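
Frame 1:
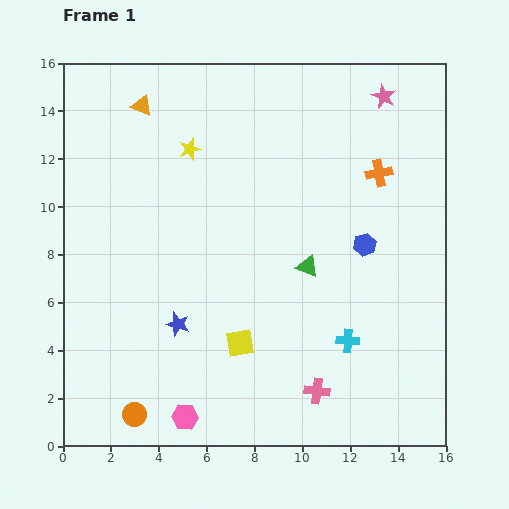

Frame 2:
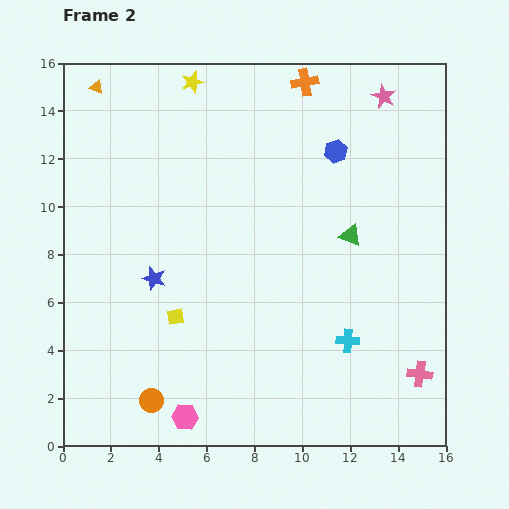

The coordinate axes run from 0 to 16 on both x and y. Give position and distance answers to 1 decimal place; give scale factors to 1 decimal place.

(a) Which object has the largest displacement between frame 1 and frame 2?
the orange cross

(moved 4.9; next 4.4)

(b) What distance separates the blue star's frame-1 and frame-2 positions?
2.1

The blue star moved from (4.8, 5.1) to (3.8, 7.0), a distance of √(1.0² + 1.9²) ≈ 2.1.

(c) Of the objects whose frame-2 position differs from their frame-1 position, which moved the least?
the orange circle

(moved 0.9)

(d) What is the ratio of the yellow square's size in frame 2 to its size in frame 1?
0.6×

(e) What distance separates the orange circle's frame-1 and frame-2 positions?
0.9

The orange circle moved from (3.0, 1.3) to (3.7, 1.9), a distance of √(0.7² + 0.6²) ≈ 0.9.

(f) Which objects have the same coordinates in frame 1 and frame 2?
the cyan cross, the pink star, the pink hexagon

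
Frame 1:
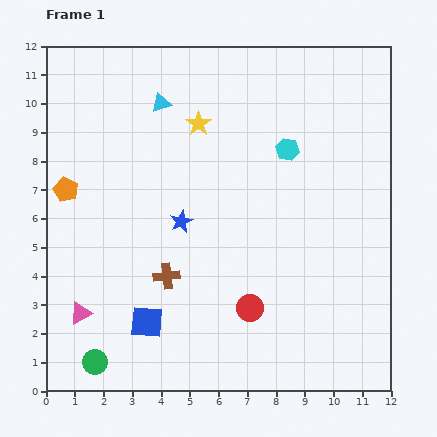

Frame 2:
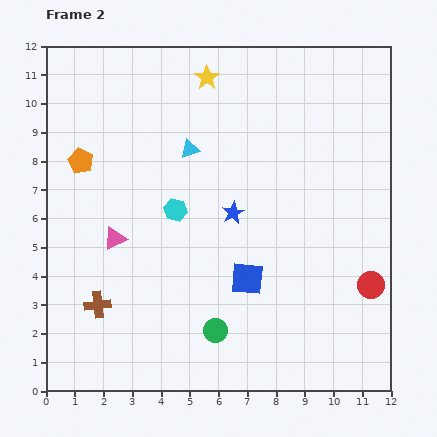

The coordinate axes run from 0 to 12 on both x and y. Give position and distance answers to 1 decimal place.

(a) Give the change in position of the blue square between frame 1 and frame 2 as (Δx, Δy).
(3.5, 1.5)

The blue square was at (3.5, 2.4) in frame 1 and (7.0, 3.9) in frame 2.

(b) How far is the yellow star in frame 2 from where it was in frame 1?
1.6

The yellow star moved from (5.3, 9.3) to (5.6, 10.9), a distance of √(0.3² + 1.6²) ≈ 1.6.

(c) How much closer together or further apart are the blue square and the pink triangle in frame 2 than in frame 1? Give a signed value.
+2.5

Distance in frame 1: 2.3. Distance in frame 2: 4.8.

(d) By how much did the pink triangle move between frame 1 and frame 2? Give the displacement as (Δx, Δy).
(1.2, 2.6)

The pink triangle was at (1.2, 2.7) in frame 1 and (2.4, 5.3) in frame 2.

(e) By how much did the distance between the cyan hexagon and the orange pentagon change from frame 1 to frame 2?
-4.1

Distance in frame 1: 7.8. Distance in frame 2: 3.7.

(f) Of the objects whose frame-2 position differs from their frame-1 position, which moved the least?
the orange pentagon

(moved 1.1)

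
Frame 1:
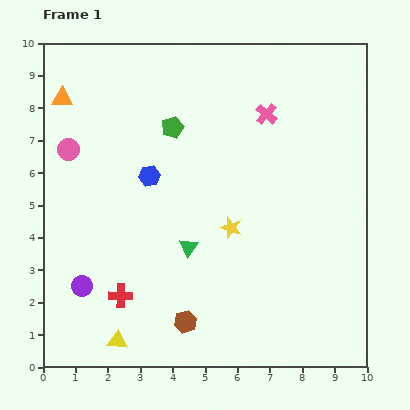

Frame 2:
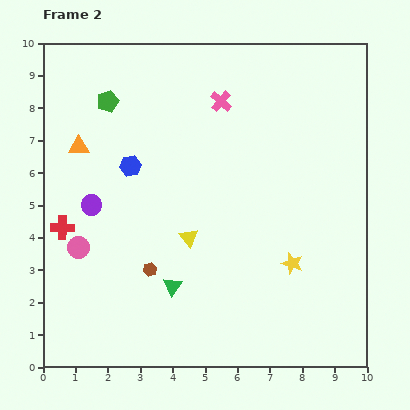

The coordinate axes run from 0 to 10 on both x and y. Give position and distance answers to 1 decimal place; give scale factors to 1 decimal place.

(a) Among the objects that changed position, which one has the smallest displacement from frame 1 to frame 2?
the blue hexagon

(moved 0.7)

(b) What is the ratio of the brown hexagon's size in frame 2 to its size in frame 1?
0.6×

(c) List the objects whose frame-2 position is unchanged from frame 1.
none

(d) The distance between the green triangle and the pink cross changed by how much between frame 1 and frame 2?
+1.1

Distance in frame 1: 4.8. Distance in frame 2: 5.9.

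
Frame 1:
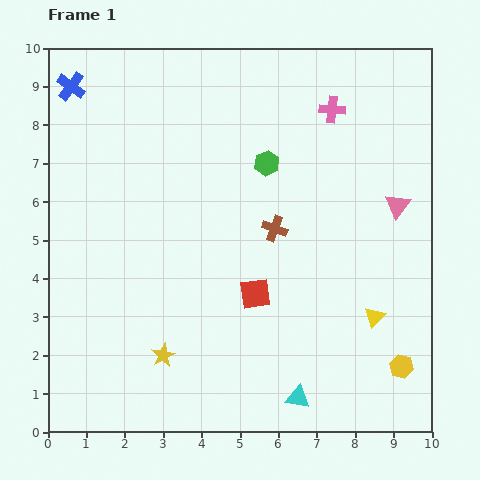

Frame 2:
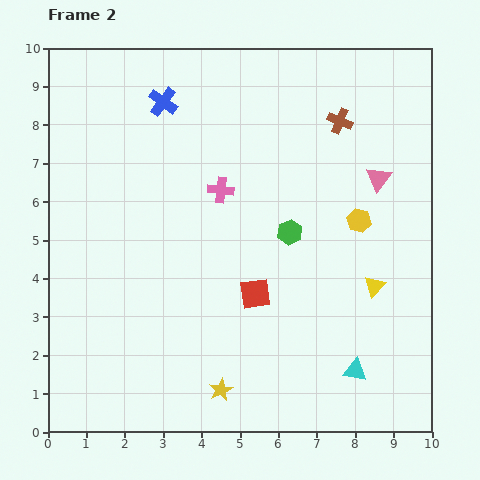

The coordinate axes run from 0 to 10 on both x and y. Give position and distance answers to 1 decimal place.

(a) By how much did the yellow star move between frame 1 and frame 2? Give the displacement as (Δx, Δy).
(1.5, -0.9)

The yellow star was at (3.0, 2.0) in frame 1 and (4.5, 1.1) in frame 2.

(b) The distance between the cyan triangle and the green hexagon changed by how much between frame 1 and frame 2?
-2.2

Distance in frame 1: 6.2. Distance in frame 2: 4.0.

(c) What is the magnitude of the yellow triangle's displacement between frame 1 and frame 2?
0.8

The yellow triangle moved from (8.5, 3.0) to (8.5, 3.8), a distance of √(0.0² + 0.8²) ≈ 0.8.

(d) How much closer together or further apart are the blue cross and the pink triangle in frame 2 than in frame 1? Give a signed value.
-3.1

Distance in frame 1: 9.0. Distance in frame 2: 5.9.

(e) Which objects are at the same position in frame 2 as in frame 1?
the red square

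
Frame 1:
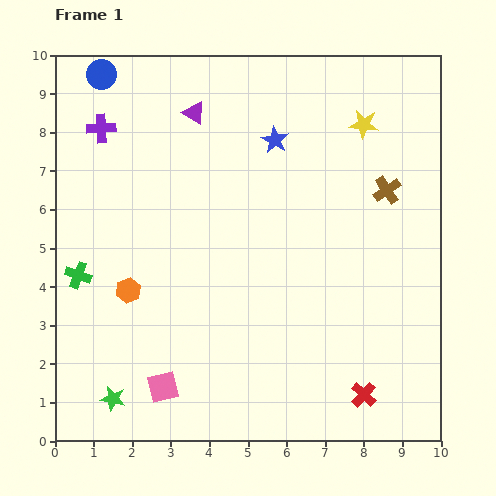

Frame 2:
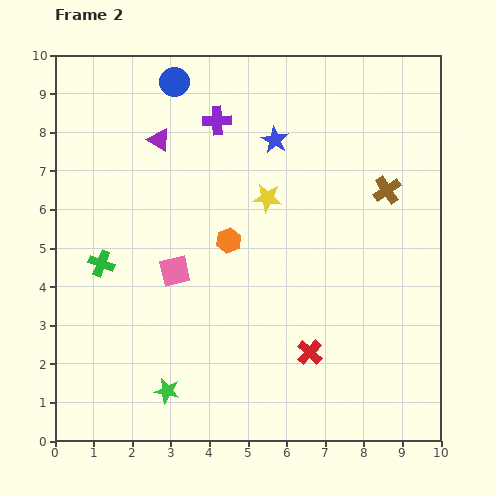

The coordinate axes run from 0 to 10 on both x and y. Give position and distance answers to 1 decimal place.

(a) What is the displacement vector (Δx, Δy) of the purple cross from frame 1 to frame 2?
(3.0, 0.2)

The purple cross was at (1.2, 8.1) in frame 1 and (4.2, 8.3) in frame 2.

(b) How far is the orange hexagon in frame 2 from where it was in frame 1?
2.9

The orange hexagon moved from (1.9, 3.9) to (4.5, 5.2), a distance of √(2.6² + 1.3²) ≈ 2.9.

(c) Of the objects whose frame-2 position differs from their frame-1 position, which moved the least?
the green cross

(moved 0.7)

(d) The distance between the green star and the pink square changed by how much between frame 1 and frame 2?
+1.8

Distance in frame 1: 1.3. Distance in frame 2: 3.1.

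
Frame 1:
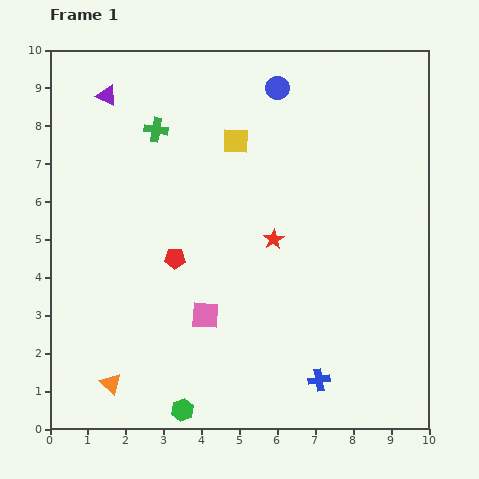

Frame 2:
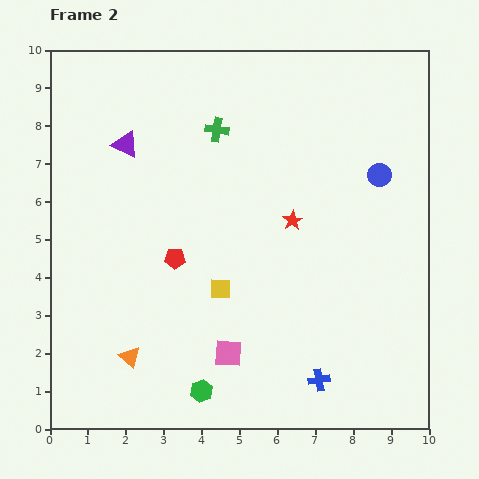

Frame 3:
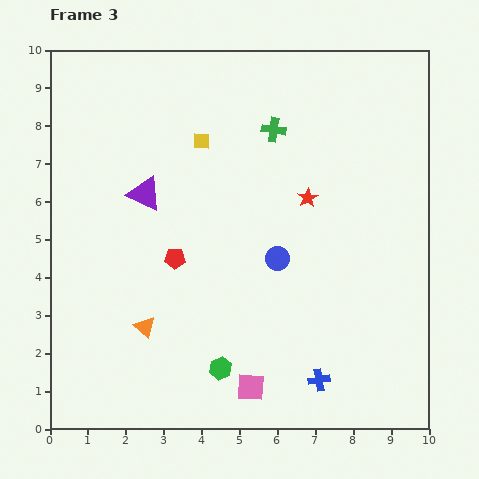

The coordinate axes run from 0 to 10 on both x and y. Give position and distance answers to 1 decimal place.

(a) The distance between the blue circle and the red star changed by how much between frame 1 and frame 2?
-1.4

Distance in frame 1: 4.0. Distance in frame 2: 2.6.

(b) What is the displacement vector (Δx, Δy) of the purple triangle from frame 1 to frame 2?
(0.5, -1.3)

The purple triangle was at (1.5, 8.8) in frame 1 and (2.0, 7.5) in frame 2.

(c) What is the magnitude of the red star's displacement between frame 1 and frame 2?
0.7

The red star moved from (5.9, 5.0) to (6.4, 5.5), a distance of √(0.5² + 0.5²) ≈ 0.7.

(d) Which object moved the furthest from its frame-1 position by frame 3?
the blue circle

(moved 4.5; next 3.1)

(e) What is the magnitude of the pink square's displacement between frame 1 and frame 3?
2.2

The pink square moved from (4.1, 3.0) to (5.3, 1.1), a distance of √(1.2² + 1.9²) ≈ 2.2.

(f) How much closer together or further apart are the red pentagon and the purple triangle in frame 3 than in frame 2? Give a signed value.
-1.4

Distance in frame 2: 3.3. Distance in frame 3: 1.9.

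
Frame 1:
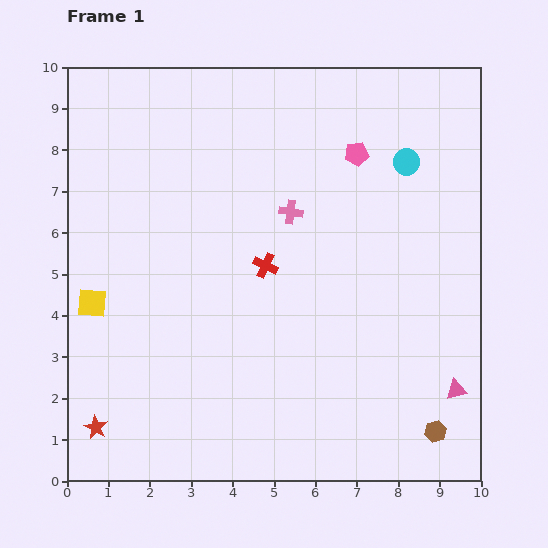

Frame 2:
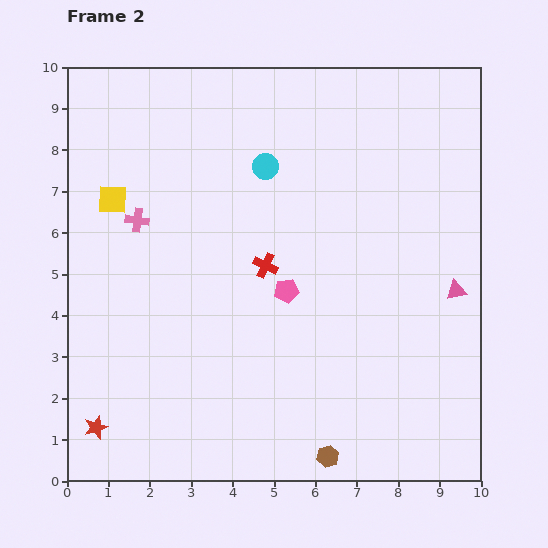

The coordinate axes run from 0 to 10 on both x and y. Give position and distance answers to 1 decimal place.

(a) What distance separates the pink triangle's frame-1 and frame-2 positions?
2.4

The pink triangle moved from (9.4, 2.2) to (9.4, 4.6), a distance of √(0.0² + 2.4²) ≈ 2.4.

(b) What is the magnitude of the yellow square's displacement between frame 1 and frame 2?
2.5

The yellow square moved from (0.6, 4.3) to (1.1, 6.8), a distance of √(0.5² + 2.5²) ≈ 2.5.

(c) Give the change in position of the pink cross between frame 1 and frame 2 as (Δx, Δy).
(-3.7, -0.2)

The pink cross was at (5.4, 6.5) in frame 1 and (1.7, 6.3) in frame 2.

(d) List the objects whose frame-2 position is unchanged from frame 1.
the red cross, the red star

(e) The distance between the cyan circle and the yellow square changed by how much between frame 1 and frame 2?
-4.5

Distance in frame 1: 8.3. Distance in frame 2: 3.8.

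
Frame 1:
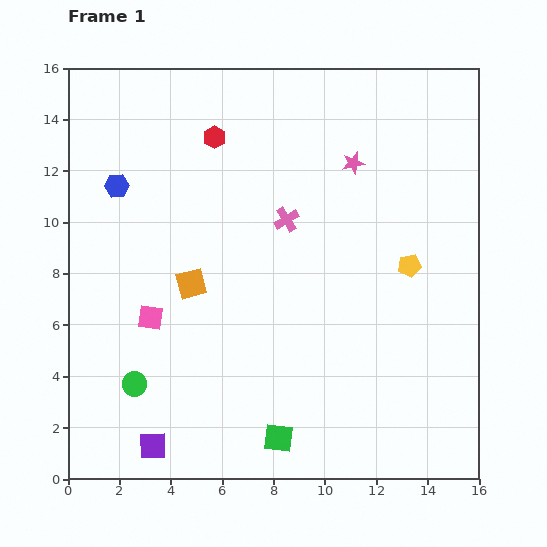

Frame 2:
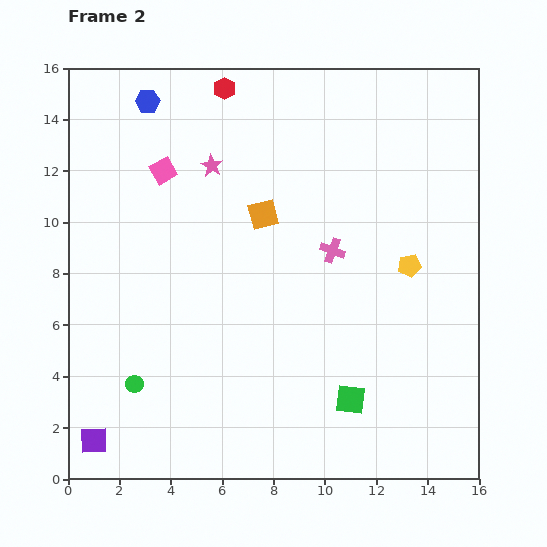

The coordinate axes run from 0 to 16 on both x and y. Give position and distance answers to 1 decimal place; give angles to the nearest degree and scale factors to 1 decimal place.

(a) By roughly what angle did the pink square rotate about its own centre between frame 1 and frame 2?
38° counter-clockwise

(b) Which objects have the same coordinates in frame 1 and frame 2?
the green circle, the yellow pentagon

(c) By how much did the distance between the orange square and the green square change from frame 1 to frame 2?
+1.1

Distance in frame 1: 6.9. Distance in frame 2: 8.0.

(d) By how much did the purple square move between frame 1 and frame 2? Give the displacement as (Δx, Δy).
(-2.3, 0.2)

The purple square was at (3.3, 1.3) in frame 1 and (1.0, 1.5) in frame 2.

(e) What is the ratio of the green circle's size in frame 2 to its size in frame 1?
0.7×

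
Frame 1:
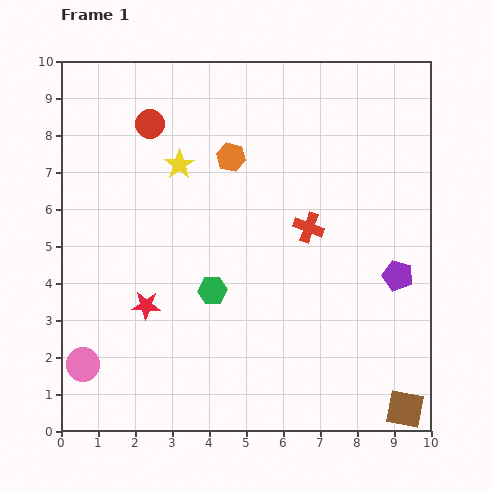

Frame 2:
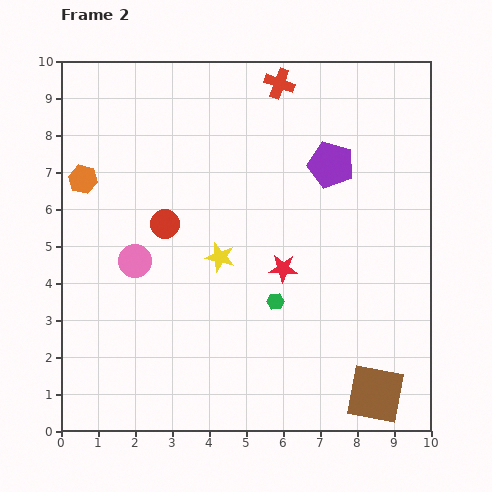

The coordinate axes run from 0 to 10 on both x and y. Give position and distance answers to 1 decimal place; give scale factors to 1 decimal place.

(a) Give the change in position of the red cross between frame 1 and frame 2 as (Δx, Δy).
(-0.8, 3.9)

The red cross was at (6.7, 5.5) in frame 1 and (5.9, 9.4) in frame 2.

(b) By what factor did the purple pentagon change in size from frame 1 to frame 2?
1.5×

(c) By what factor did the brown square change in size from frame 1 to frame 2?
1.5×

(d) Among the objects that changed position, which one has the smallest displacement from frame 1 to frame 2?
the brown square

(moved 0.9)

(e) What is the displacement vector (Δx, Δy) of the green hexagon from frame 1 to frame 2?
(1.7, -0.3)

The green hexagon was at (4.1, 3.8) in frame 1 and (5.8, 3.5) in frame 2.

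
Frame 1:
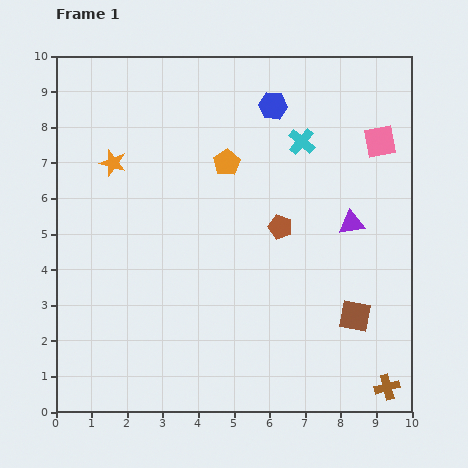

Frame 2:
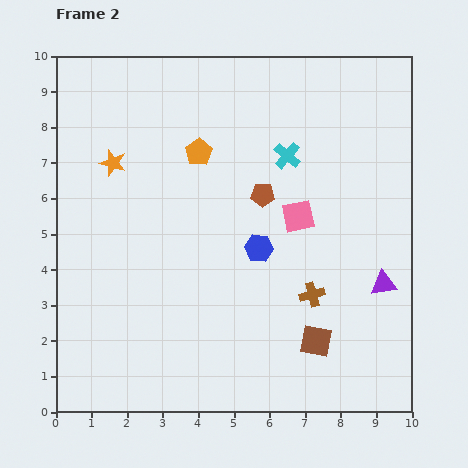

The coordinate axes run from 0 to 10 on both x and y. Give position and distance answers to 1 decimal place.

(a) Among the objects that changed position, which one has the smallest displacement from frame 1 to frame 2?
the cyan cross

(moved 0.6)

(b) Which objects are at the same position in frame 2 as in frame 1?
the orange star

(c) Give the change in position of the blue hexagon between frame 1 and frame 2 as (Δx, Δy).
(-0.4, -4.0)

The blue hexagon was at (6.1, 8.6) in frame 1 and (5.7, 4.6) in frame 2.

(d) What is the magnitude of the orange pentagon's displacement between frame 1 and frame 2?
0.9

The orange pentagon moved from (4.8, 7.0) to (4.0, 7.3), a distance of √(0.8² + 0.3²) ≈ 0.9.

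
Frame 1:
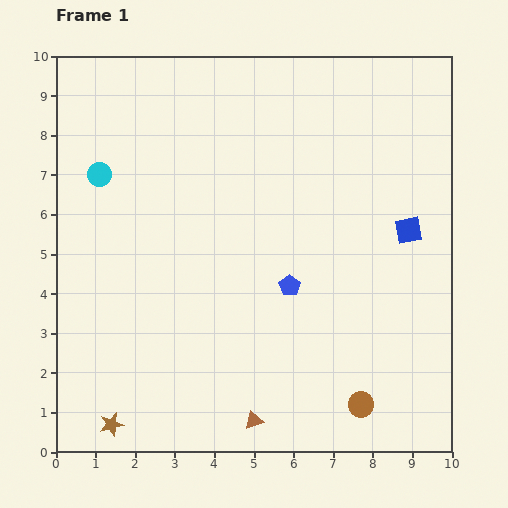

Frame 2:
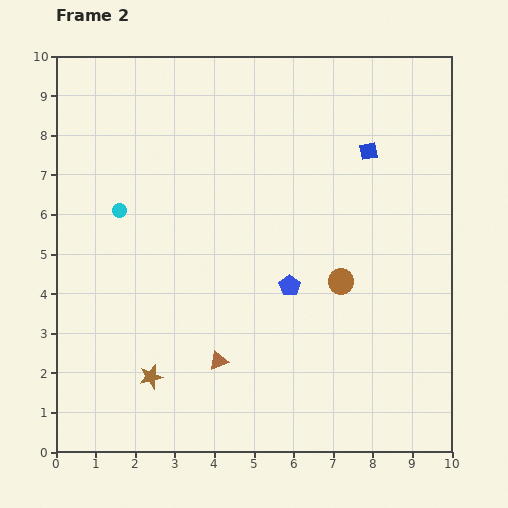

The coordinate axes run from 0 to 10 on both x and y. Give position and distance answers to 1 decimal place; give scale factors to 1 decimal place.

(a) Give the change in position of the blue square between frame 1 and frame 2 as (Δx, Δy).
(-1.0, 2.0)

The blue square was at (8.9, 5.6) in frame 1 and (7.9, 7.6) in frame 2.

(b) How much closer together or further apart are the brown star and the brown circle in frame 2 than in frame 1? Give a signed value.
-0.9

Distance in frame 1: 6.3. Distance in frame 2: 5.4.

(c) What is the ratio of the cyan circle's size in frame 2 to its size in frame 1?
0.6×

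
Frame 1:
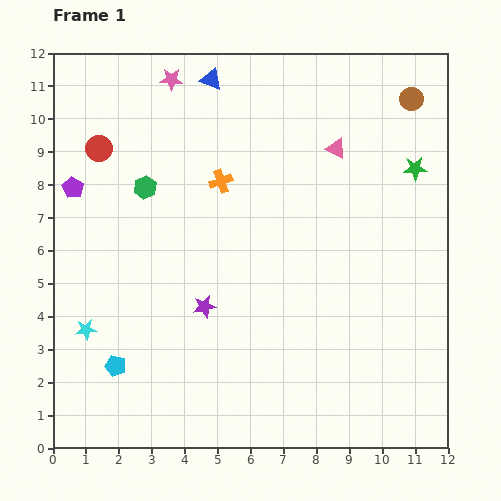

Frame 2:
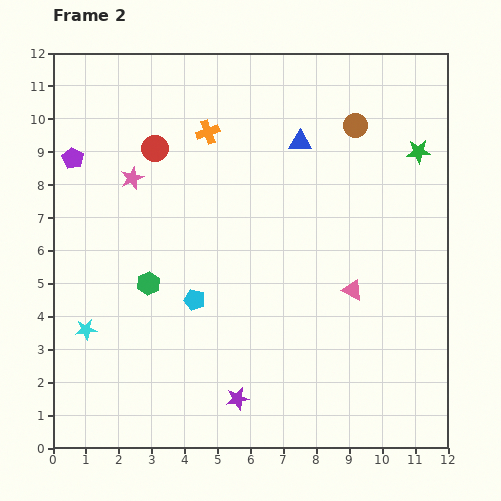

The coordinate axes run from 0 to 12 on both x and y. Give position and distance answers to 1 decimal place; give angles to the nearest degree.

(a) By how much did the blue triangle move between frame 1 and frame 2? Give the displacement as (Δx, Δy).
(2.7, -1.9)

The blue triangle was at (4.8, 11.2) in frame 1 and (7.5, 9.3) in frame 2.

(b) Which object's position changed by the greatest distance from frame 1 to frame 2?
the pink triangle

(moved 4.3; next 3.3)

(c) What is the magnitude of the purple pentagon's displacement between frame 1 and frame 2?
0.9

The purple pentagon moved from (0.6, 7.9) to (0.6, 8.8), a distance of √(0.0² + 0.9²) ≈ 0.9.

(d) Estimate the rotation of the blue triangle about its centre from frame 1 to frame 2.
21° counter-clockwise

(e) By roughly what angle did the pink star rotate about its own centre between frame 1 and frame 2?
25° counter-clockwise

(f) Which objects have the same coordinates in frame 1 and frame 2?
the cyan star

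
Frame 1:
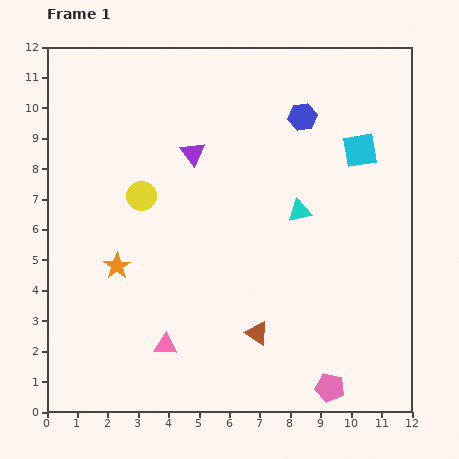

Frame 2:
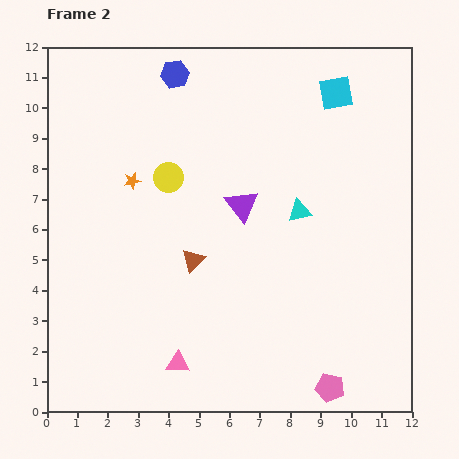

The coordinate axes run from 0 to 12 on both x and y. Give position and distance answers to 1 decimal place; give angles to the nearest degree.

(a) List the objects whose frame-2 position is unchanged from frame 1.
the cyan triangle, the pink pentagon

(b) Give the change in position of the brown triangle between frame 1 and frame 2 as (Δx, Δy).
(-2.1, 2.4)

The brown triangle was at (6.9, 2.6) in frame 1 and (4.8, 5.0) in frame 2.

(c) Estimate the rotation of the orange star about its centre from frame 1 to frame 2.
22° clockwise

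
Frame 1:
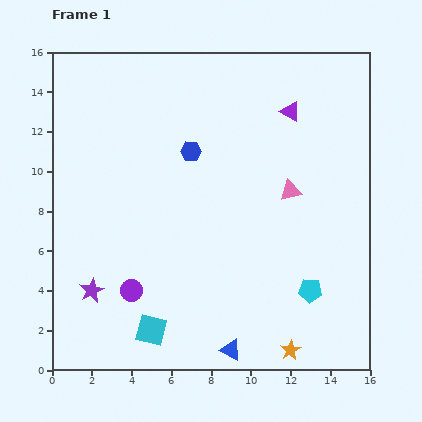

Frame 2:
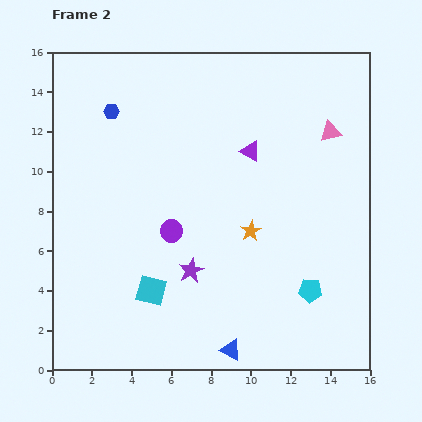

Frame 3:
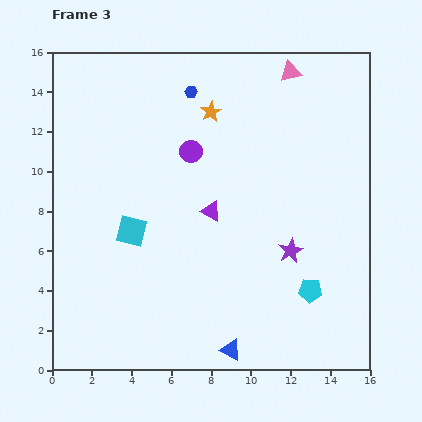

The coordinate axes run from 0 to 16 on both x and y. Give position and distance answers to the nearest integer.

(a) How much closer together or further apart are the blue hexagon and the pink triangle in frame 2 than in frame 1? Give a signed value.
+6

Distance in frame 1: 5. Distance in frame 2: 11.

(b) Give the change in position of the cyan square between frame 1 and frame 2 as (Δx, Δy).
(0, 2)

The cyan square was at (5, 2) in frame 1 and (5, 4) in frame 2.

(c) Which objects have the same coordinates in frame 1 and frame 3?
the blue triangle, the cyan pentagon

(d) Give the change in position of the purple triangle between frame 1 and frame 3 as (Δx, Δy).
(-4, -5)

The purple triangle was at (12, 13) in frame 1 and (8, 8) in frame 3.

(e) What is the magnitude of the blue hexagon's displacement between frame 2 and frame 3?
4

The blue hexagon moved from (3, 13) to (7, 14), a distance of √(4² + 1²) ≈ 4.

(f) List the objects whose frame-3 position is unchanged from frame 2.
the blue triangle, the cyan pentagon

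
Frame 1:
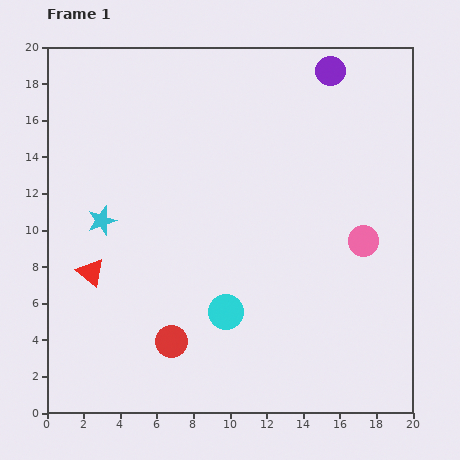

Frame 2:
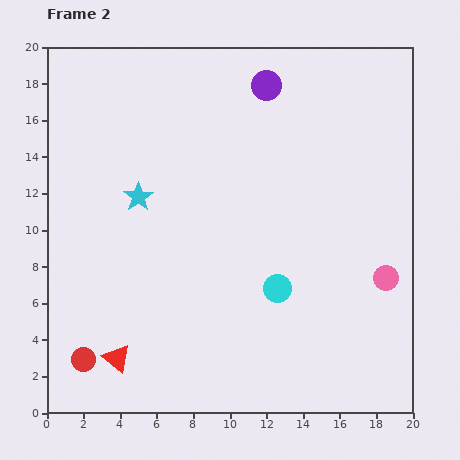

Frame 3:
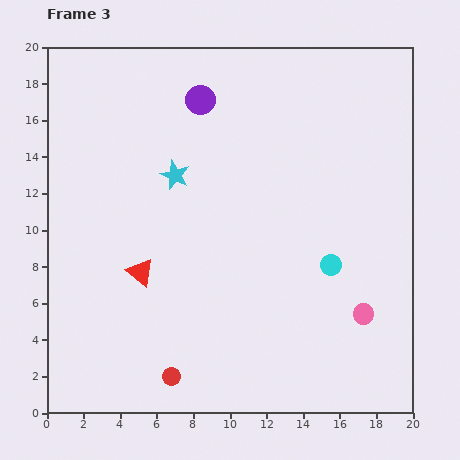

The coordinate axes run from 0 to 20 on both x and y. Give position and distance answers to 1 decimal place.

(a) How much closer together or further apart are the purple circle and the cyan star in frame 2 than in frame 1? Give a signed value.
-5.6

Distance in frame 1: 14.9. Distance in frame 2: 9.3.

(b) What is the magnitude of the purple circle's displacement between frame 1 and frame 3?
7.3

The purple circle moved from (15.5, 18.7) to (8.4, 17.1), a distance of √(7.1² + 1.6²) ≈ 7.3.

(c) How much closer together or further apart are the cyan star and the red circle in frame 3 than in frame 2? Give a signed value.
+1.6

Distance in frame 2: 9.4. Distance in frame 3: 11.0.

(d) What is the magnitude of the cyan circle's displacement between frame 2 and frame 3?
3.2

The cyan circle moved from (12.6, 6.8) to (15.5, 8.1), a distance of √(2.9² + 1.3²) ≈ 3.2.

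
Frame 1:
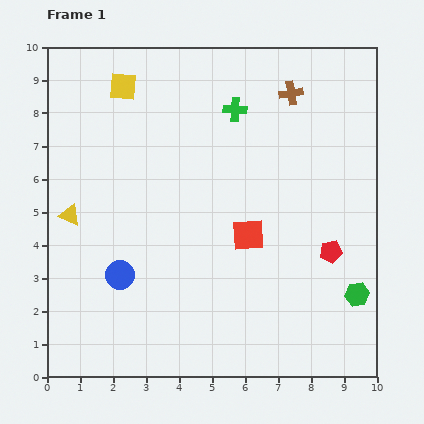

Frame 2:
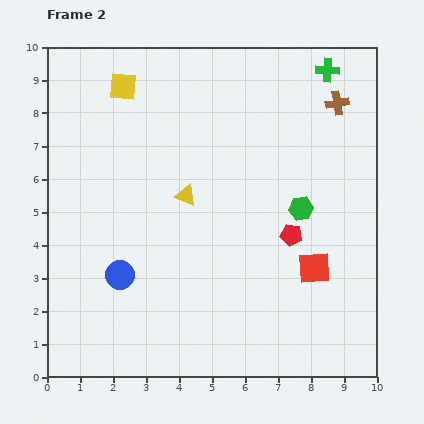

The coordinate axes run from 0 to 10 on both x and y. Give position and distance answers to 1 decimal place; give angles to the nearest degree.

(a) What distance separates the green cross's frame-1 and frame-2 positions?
3.0

The green cross moved from (5.7, 8.1) to (8.5, 9.3), a distance of √(2.8² + 1.2²) ≈ 3.0.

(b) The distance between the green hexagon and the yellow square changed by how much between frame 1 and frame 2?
-3.0

Distance in frame 1: 9.5. Distance in frame 2: 6.5.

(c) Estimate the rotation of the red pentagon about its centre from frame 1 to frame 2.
20° clockwise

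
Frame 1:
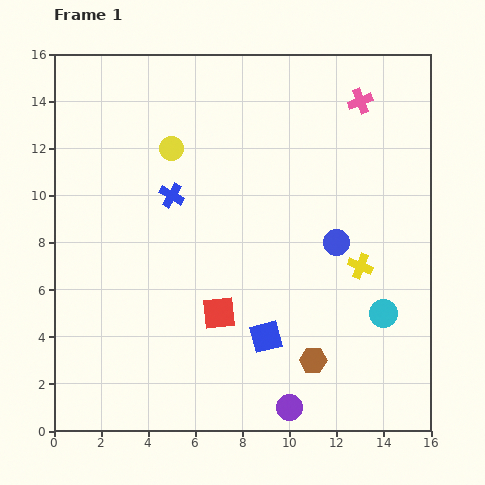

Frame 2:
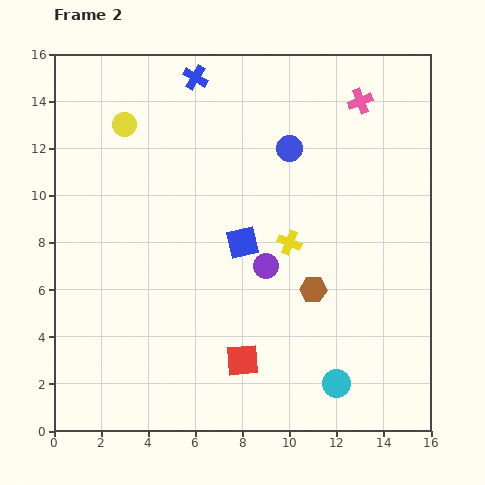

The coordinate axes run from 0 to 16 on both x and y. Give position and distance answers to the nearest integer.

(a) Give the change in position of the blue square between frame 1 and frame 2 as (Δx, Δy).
(-1, 4)

The blue square was at (9, 4) in frame 1 and (8, 8) in frame 2.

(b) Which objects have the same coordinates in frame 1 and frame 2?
the pink cross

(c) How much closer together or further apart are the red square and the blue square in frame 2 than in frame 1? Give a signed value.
+3

Distance in frame 1: 2. Distance in frame 2: 5.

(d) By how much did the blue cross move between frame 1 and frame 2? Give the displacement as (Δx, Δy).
(1, 5)

The blue cross was at (5, 10) in frame 1 and (6, 15) in frame 2.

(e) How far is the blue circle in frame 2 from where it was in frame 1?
4

The blue circle moved from (12, 8) to (10, 12), a distance of √(2² + 4²) ≈ 4.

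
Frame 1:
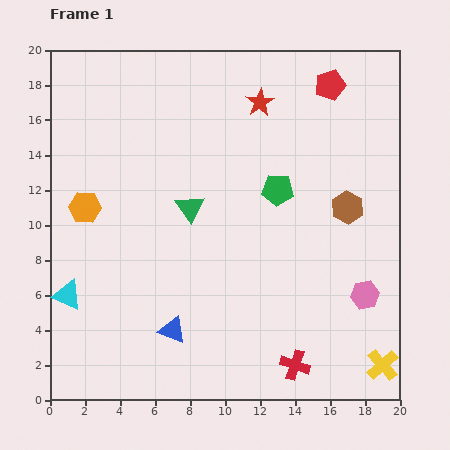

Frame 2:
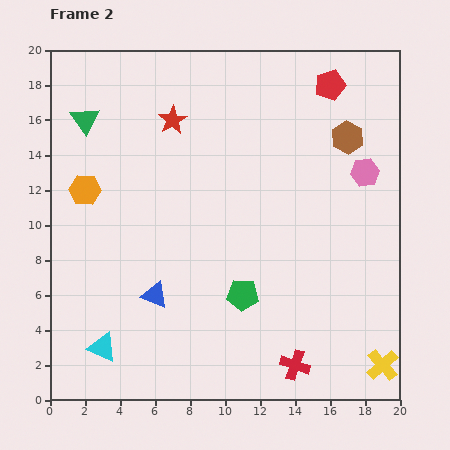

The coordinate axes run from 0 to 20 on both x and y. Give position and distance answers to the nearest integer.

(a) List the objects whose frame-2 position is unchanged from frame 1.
the red pentagon, the yellow cross, the red cross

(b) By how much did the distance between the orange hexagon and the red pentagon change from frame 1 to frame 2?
-1

Distance in frame 1: 16. Distance in frame 2: 15.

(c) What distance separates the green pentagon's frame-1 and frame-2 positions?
6

The green pentagon moved from (13, 12) to (11, 6), a distance of √(2² + 6²) ≈ 6.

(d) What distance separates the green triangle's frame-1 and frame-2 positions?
8

The green triangle moved from (8, 11) to (2, 16), a distance of √(6² + 5²) ≈ 8.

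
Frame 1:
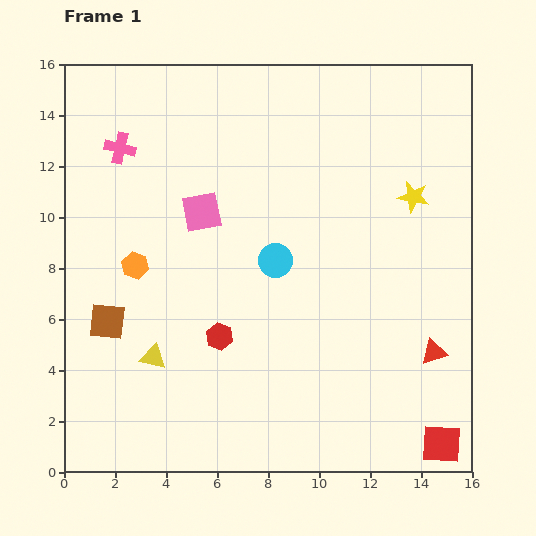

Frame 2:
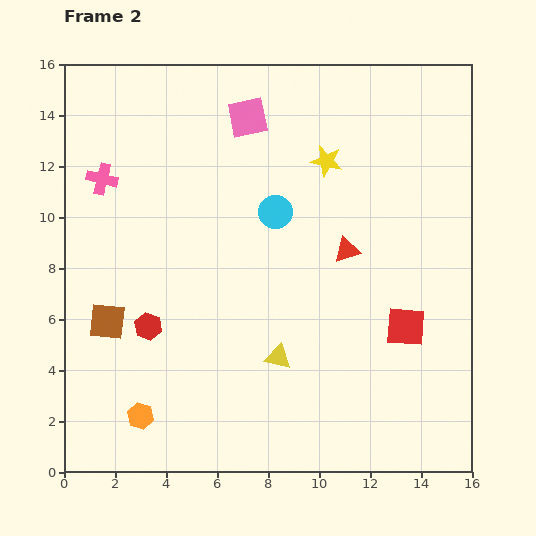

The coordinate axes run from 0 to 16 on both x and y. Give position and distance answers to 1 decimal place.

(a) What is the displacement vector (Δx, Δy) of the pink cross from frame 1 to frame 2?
(-0.7, -1.2)

The pink cross was at (2.2, 12.7) in frame 1 and (1.5, 11.5) in frame 2.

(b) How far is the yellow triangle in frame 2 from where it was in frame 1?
4.9

The yellow triangle moved from (3.5, 4.5) to (8.4, 4.5), a distance of √(4.9² + 0.0²) ≈ 4.9.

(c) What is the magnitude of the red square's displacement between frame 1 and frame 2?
4.8

The red square moved from (14.8, 1.1) to (13.4, 5.7), a distance of √(1.4² + 4.6²) ≈ 4.8.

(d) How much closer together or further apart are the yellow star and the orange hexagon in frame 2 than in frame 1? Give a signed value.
+1.2

Distance in frame 1: 11.2. Distance in frame 2: 12.4.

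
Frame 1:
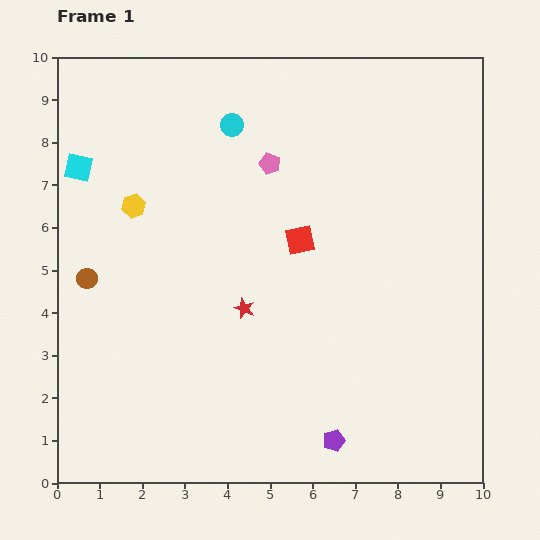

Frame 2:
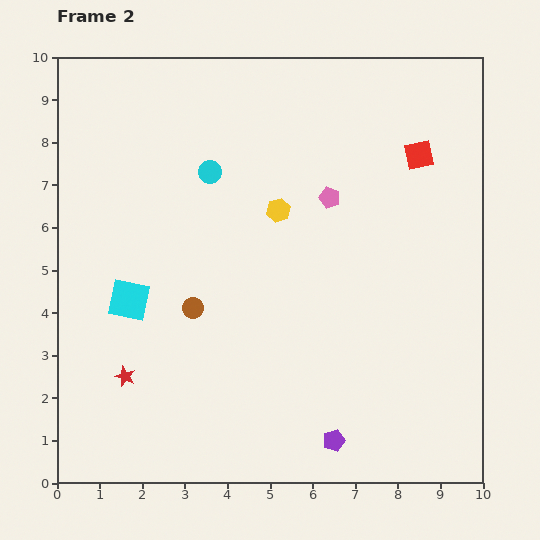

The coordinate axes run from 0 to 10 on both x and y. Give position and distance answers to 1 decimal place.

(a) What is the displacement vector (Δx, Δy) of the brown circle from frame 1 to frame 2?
(2.5, -0.7)

The brown circle was at (0.7, 4.8) in frame 1 and (3.2, 4.1) in frame 2.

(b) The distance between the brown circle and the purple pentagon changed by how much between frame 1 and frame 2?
-2.4

Distance in frame 1: 6.9. Distance in frame 2: 4.5.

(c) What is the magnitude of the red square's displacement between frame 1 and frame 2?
3.4

The red square moved from (5.7, 5.7) to (8.5, 7.7), a distance of √(2.8² + 2.0²) ≈ 3.4.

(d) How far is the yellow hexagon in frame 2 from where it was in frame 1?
3.4

The yellow hexagon moved from (1.8, 6.5) to (5.2, 6.4), a distance of √(3.4² + 0.1²) ≈ 3.4.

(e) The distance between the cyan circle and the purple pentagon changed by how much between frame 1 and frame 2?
-0.9

Distance in frame 1: 7.8. Distance in frame 2: 6.9.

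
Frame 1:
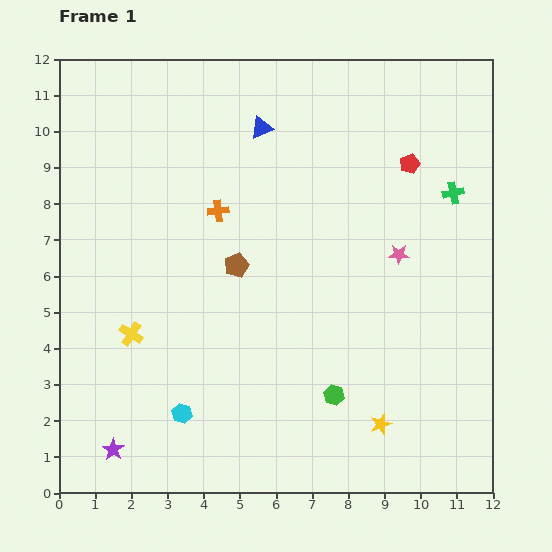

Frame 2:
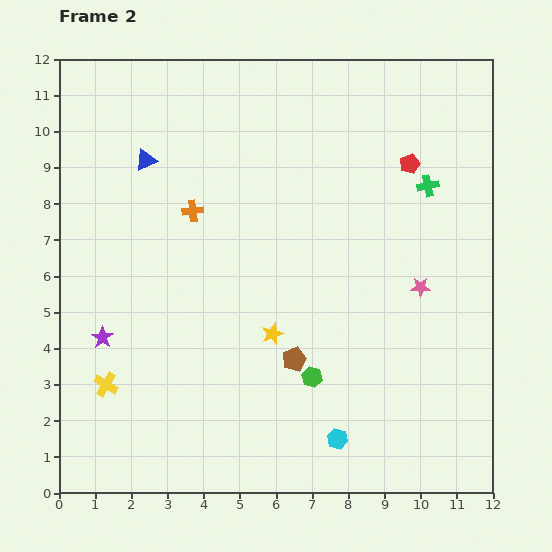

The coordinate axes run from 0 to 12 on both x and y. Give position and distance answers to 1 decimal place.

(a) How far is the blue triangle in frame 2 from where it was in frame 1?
3.3

The blue triangle moved from (5.6, 10.1) to (2.4, 9.2), a distance of √(3.2² + 0.9²) ≈ 3.3.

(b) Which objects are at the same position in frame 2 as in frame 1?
the red pentagon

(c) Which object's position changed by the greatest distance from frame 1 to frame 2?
the cyan hexagon

(moved 4.4; next 3.9)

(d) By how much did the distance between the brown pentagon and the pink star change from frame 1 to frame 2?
-0.5

Distance in frame 1: 4.5. Distance in frame 2: 4.0.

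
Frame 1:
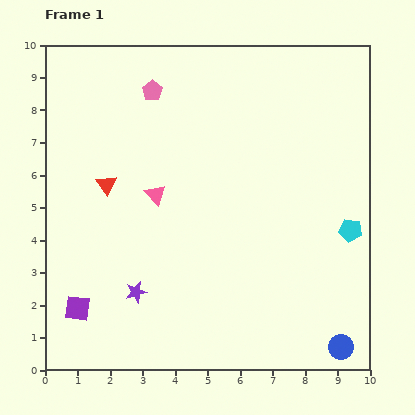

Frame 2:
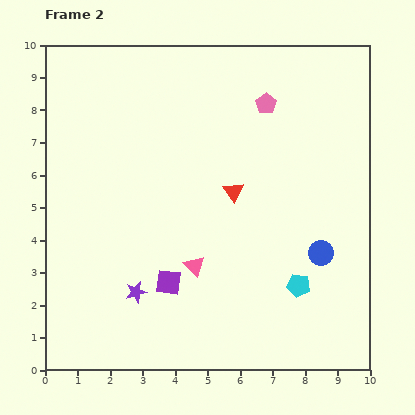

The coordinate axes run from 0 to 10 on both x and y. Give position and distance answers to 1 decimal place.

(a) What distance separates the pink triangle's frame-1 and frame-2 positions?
2.5

The pink triangle moved from (3.4, 5.4) to (4.6, 3.2), a distance of √(1.2² + 2.2²) ≈ 2.5.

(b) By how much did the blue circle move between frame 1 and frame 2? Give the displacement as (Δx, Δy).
(-0.6, 2.9)

The blue circle was at (9.1, 0.7) in frame 1 and (8.5, 3.6) in frame 2.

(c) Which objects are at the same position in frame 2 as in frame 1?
the purple star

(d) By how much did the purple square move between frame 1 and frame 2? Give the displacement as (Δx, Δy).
(2.8, 0.8)

The purple square was at (1.0, 1.9) in frame 1 and (3.8, 2.7) in frame 2.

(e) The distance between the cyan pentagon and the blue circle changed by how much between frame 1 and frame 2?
-2.4

Distance in frame 1: 3.6. Distance in frame 2: 1.2.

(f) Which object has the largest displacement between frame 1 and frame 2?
the red triangle

(moved 3.9; next 3.5)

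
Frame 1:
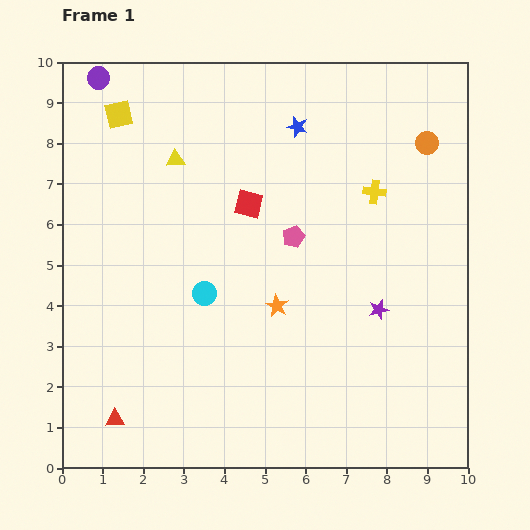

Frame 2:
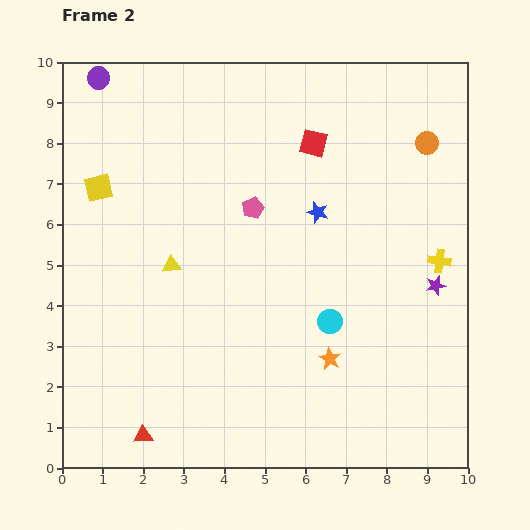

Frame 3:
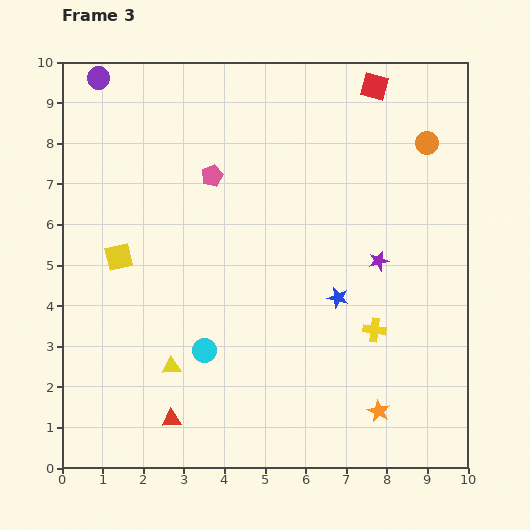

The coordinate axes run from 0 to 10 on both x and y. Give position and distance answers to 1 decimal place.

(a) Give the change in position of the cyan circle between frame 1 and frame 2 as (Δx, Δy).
(3.1, -0.7)

The cyan circle was at (3.5, 4.3) in frame 1 and (6.6, 3.6) in frame 2.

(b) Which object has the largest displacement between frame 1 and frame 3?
the yellow triangle

(moved 5.1; next 4.3)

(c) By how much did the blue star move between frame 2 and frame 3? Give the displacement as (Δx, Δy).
(0.5, -2.1)

The blue star was at (6.3, 6.3) in frame 2 and (6.8, 4.2) in frame 3.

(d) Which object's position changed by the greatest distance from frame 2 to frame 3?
the cyan circle

(moved 3.2; next 2.5)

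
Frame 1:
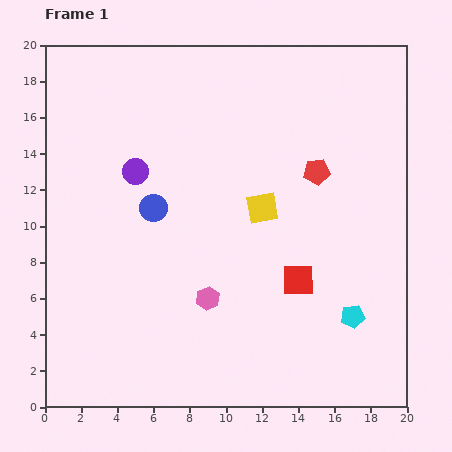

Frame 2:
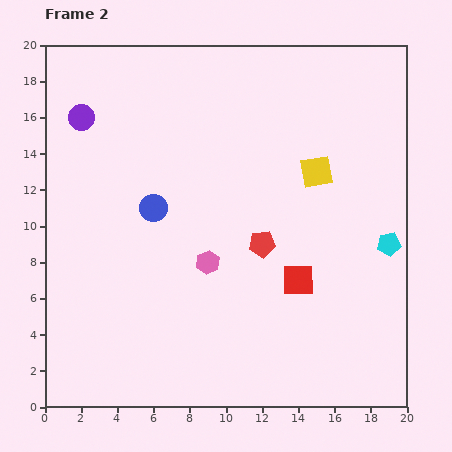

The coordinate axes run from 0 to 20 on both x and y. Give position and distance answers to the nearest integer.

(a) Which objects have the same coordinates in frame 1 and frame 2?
the blue circle, the red square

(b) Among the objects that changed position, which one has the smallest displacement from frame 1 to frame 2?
the pink hexagon

(moved 2)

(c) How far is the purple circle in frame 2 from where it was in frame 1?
4

The purple circle moved from (5, 13) to (2, 16), a distance of √(3² + 3²) ≈ 4.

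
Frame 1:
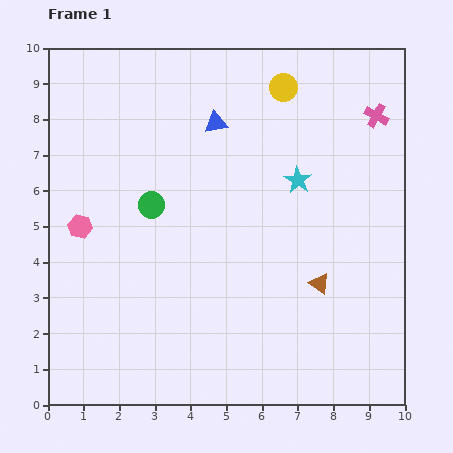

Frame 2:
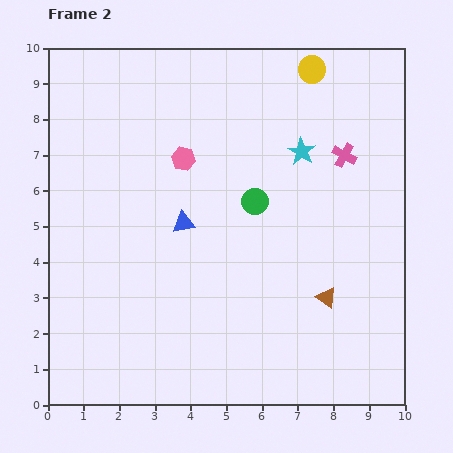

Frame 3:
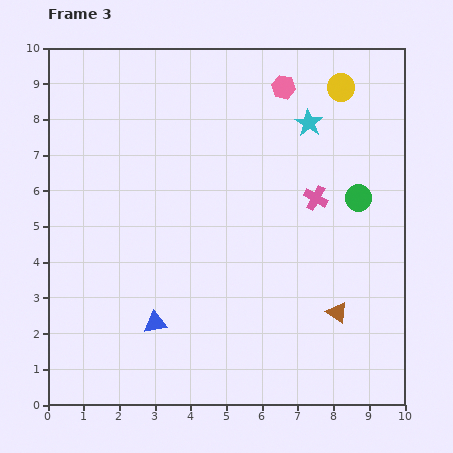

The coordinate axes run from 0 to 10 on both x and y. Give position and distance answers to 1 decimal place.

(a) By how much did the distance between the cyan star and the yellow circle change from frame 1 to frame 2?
-0.3

Distance in frame 1: 2.6. Distance in frame 2: 2.3.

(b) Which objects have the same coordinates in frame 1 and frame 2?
none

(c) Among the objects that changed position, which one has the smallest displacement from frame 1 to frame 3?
the brown triangle

(moved 0.9)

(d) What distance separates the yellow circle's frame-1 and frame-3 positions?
1.6

The yellow circle moved from (6.6, 8.9) to (8.2, 8.9), a distance of √(1.6² + 0.0²) ≈ 1.6.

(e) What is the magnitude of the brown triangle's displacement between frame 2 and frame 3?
0.5

The brown triangle moved from (7.8, 3.0) to (8.1, 2.6), a distance of √(0.3² + 0.4²) ≈ 0.5.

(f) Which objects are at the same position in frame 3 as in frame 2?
none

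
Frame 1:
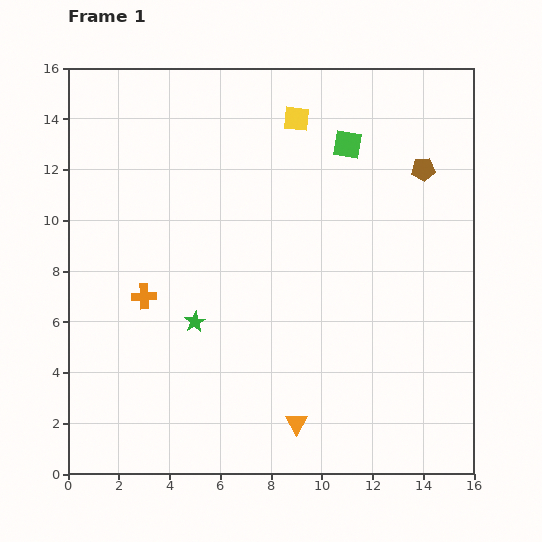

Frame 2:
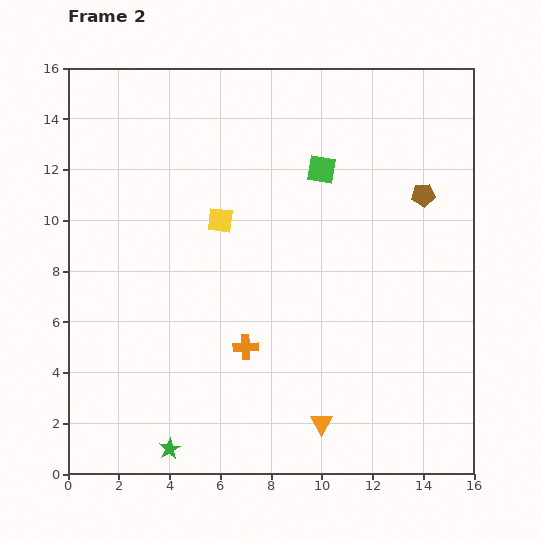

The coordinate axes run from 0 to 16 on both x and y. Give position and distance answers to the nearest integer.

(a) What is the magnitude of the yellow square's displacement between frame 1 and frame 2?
5

The yellow square moved from (9, 14) to (6, 10), a distance of √(3² + 4²) ≈ 5.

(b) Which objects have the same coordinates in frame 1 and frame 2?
none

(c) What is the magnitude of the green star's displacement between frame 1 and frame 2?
5

The green star moved from (5, 6) to (4, 1), a distance of √(1² + 5²) ≈ 5.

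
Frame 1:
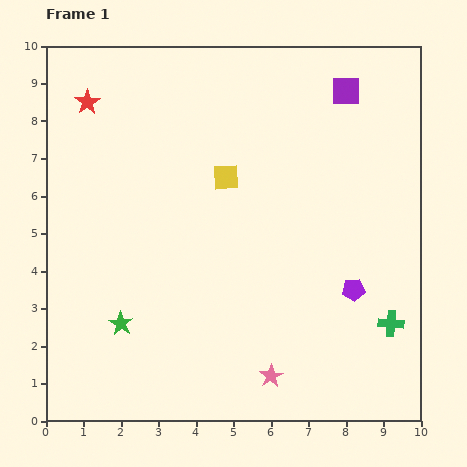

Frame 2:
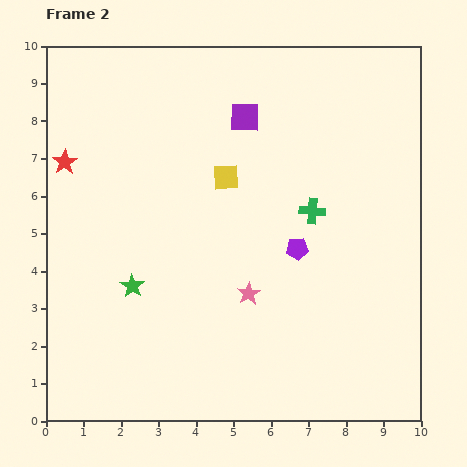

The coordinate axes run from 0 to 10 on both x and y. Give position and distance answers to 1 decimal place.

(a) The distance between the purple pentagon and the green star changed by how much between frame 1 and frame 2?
-1.8

Distance in frame 1: 6.3. Distance in frame 2: 4.5.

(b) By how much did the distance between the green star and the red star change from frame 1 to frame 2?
-2.2

Distance in frame 1: 6.0. Distance in frame 2: 3.8.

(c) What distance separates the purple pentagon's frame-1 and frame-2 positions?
1.9

The purple pentagon moved from (8.2, 3.5) to (6.7, 4.6), a distance of √(1.5² + 1.1²) ≈ 1.9.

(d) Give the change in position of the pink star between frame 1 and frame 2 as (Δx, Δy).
(-0.6, 2.2)

The pink star was at (6.0, 1.2) in frame 1 and (5.4, 3.4) in frame 2.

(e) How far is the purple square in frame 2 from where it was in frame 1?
2.8

The purple square moved from (8.0, 8.8) to (5.3, 8.1), a distance of √(2.7² + 0.7²) ≈ 2.8.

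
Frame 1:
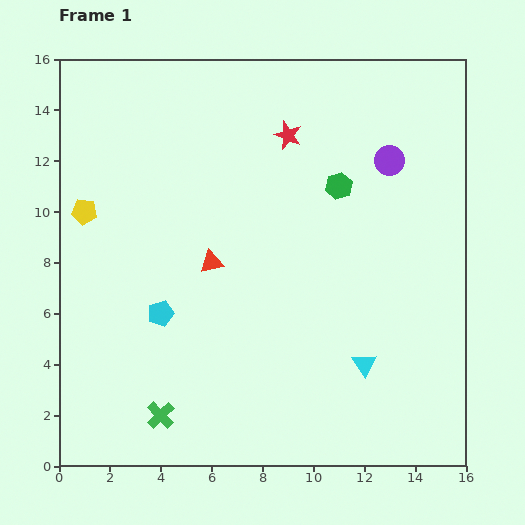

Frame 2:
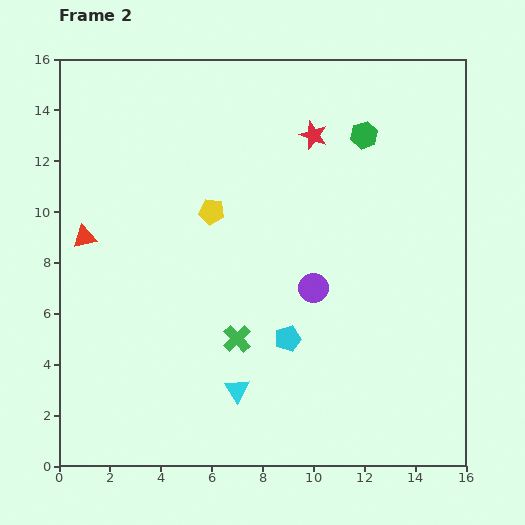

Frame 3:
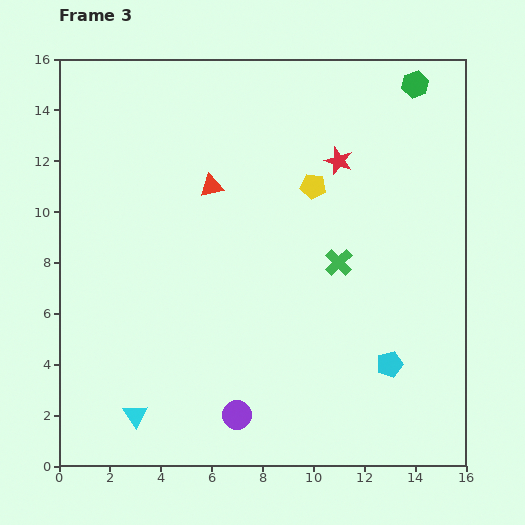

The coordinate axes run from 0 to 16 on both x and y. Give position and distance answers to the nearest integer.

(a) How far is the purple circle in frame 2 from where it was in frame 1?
6

The purple circle moved from (13, 12) to (10, 7), a distance of √(3² + 5²) ≈ 6.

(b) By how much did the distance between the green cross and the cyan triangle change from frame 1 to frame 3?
+2

Distance in frame 1: 8. Distance in frame 3: 10.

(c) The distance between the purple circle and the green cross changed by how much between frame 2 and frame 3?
+3

Distance in frame 2: 4. Distance in frame 3: 7.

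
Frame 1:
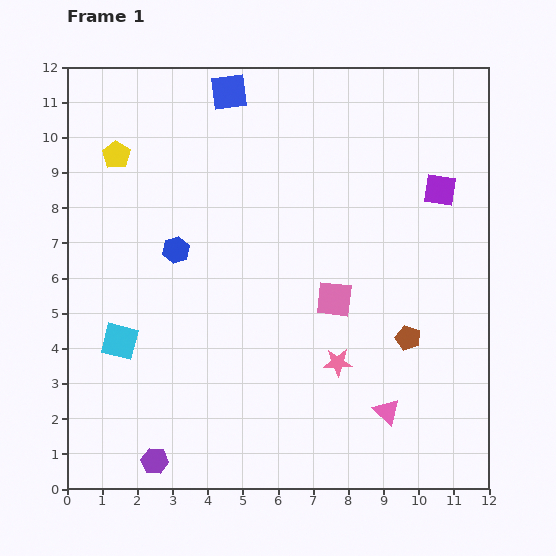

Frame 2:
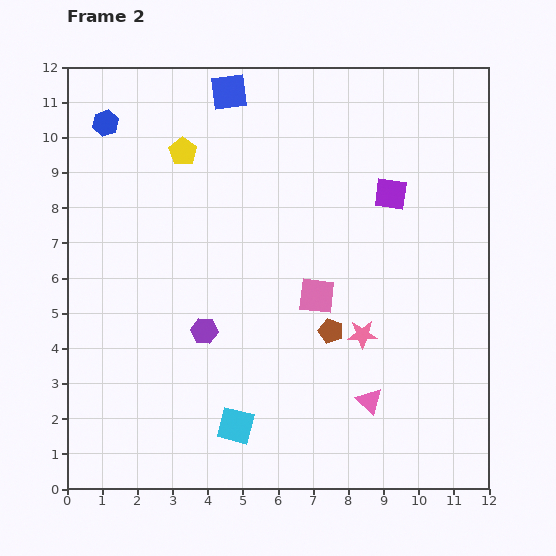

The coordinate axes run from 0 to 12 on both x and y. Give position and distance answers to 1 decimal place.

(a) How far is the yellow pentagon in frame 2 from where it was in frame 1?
1.9

The yellow pentagon moved from (1.4, 9.5) to (3.3, 9.6), a distance of √(1.9² + 0.1²) ≈ 1.9.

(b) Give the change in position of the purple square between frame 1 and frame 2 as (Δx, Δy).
(-1.4, -0.1)

The purple square was at (10.6, 8.5) in frame 1 and (9.2, 8.4) in frame 2.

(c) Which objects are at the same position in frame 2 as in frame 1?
the blue square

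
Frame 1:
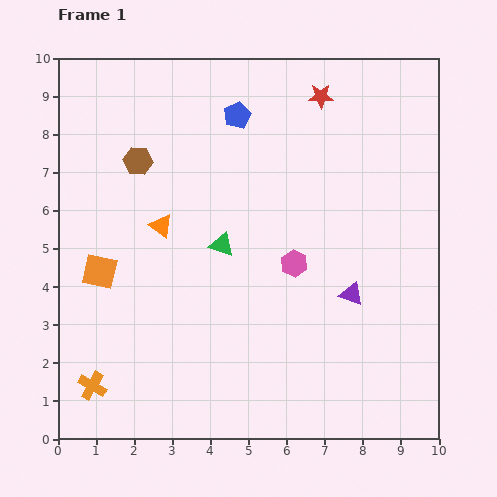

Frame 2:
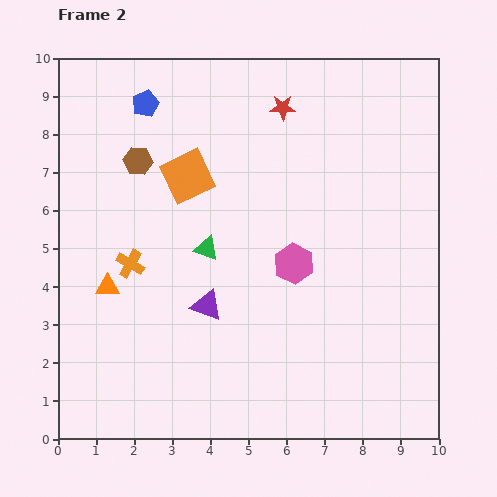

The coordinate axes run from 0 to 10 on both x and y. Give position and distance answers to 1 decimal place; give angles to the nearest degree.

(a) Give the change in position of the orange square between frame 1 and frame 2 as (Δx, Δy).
(2.3, 2.5)

The orange square was at (1.1, 4.4) in frame 1 and (3.4, 6.9) in frame 2.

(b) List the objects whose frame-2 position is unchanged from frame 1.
the brown hexagon, the pink hexagon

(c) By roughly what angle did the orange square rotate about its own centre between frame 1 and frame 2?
38° counter-clockwise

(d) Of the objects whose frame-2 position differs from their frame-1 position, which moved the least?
the green triangle

(moved 0.4)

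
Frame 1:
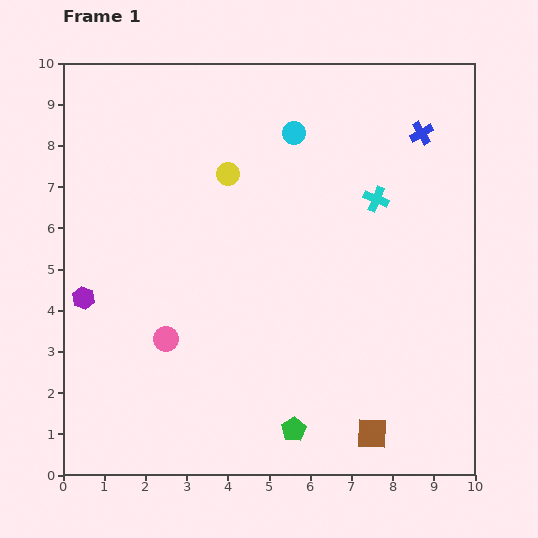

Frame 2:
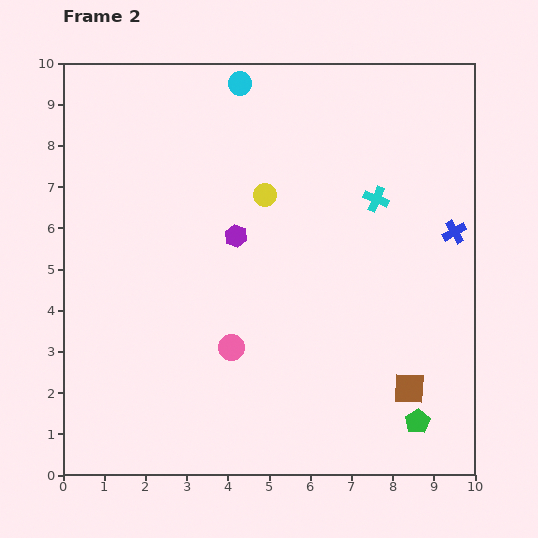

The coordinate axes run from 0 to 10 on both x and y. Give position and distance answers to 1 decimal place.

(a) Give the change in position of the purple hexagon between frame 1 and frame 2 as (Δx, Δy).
(3.7, 1.5)

The purple hexagon was at (0.5, 4.3) in frame 1 and (4.2, 5.8) in frame 2.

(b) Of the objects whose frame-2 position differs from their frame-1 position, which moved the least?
the yellow circle

(moved 1.0)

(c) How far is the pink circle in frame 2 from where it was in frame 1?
1.6

The pink circle moved from (2.5, 3.3) to (4.1, 3.1), a distance of √(1.6² + 0.2²) ≈ 1.6.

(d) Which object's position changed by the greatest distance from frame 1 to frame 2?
the purple hexagon

(moved 4.0; next 3.0)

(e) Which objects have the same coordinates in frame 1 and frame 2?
the cyan cross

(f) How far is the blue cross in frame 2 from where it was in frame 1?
2.5

The blue cross moved from (8.7, 8.3) to (9.5, 5.9), a distance of √(0.8² + 2.4²) ≈ 2.5.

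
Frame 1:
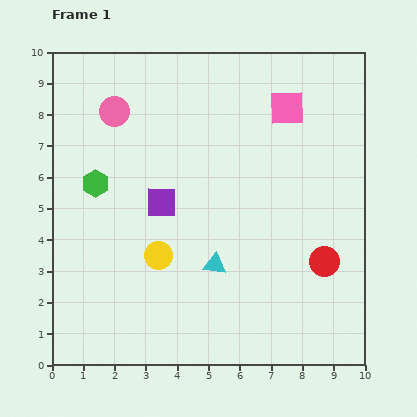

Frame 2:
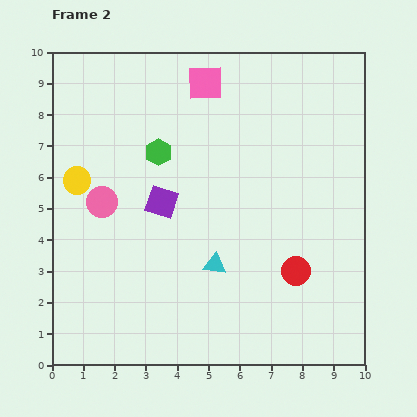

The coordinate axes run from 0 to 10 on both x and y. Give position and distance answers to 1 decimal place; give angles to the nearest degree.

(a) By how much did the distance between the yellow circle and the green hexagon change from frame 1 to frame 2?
-0.2

Distance in frame 1: 3.0. Distance in frame 2: 2.8.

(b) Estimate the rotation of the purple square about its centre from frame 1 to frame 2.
17° clockwise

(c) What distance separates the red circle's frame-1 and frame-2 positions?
0.9

The red circle moved from (8.7, 3.3) to (7.8, 3.0), a distance of √(0.9² + 0.3²) ≈ 0.9.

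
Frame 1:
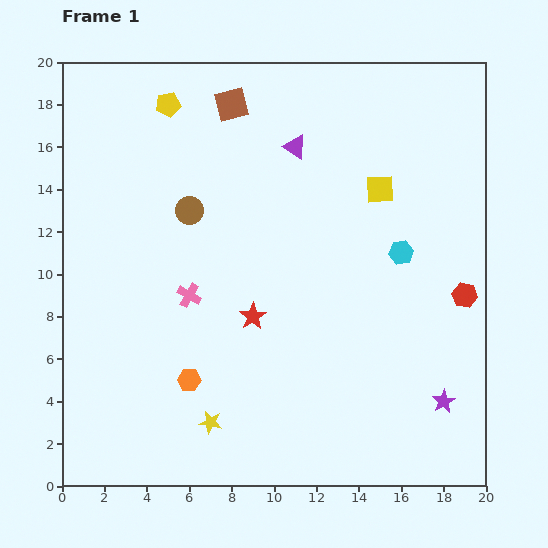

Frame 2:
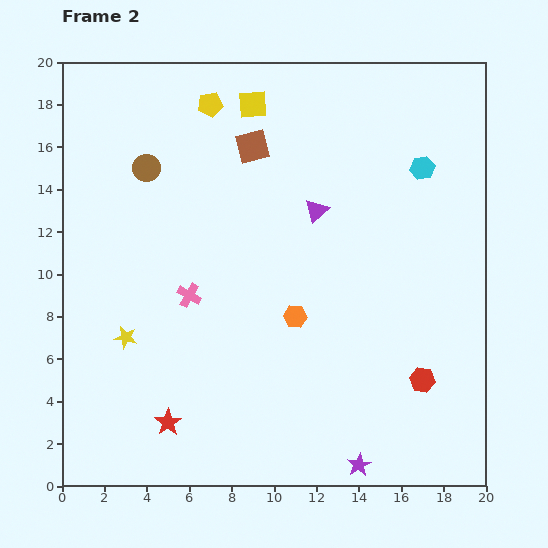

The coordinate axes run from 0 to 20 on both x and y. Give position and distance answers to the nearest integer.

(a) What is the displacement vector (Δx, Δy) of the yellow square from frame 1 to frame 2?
(-6, 4)

The yellow square was at (15, 14) in frame 1 and (9, 18) in frame 2.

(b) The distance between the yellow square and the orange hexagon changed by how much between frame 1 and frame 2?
-3

Distance in frame 1: 13. Distance in frame 2: 10.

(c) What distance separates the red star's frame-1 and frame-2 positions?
6

The red star moved from (9, 8) to (5, 3), a distance of √(4² + 5²) ≈ 6.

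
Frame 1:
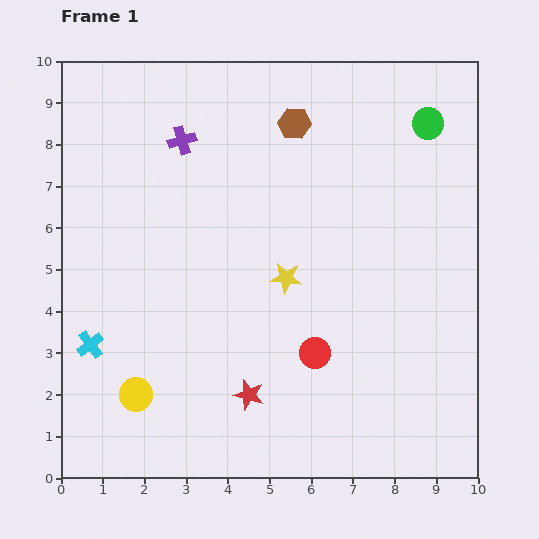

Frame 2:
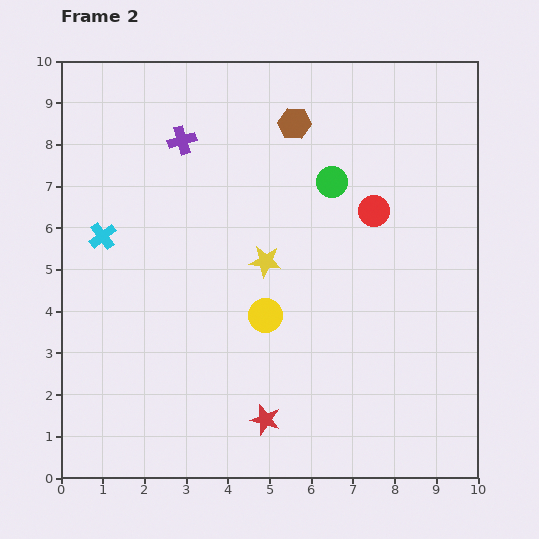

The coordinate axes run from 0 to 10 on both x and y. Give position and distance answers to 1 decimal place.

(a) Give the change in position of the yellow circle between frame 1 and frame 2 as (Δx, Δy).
(3.1, 1.9)

The yellow circle was at (1.8, 2.0) in frame 1 and (4.9, 3.9) in frame 2.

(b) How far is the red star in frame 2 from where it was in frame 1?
0.7

The red star moved from (4.5, 2.0) to (4.9, 1.4), a distance of √(0.4² + 0.6²) ≈ 0.7.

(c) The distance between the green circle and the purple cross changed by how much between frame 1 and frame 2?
-2.2

Distance in frame 1: 5.9. Distance in frame 2: 3.7.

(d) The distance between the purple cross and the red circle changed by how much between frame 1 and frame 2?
-1.1

Distance in frame 1: 6.0. Distance in frame 2: 4.9.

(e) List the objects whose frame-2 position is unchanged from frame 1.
the brown hexagon, the purple cross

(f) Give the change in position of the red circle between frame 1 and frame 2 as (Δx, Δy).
(1.4, 3.4)

The red circle was at (6.1, 3.0) in frame 1 and (7.5, 6.4) in frame 2.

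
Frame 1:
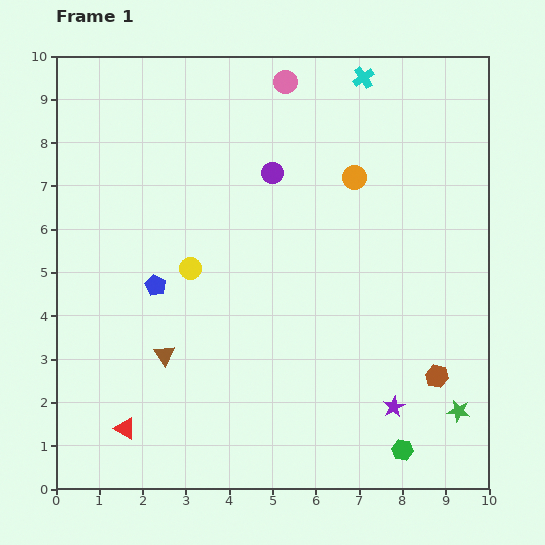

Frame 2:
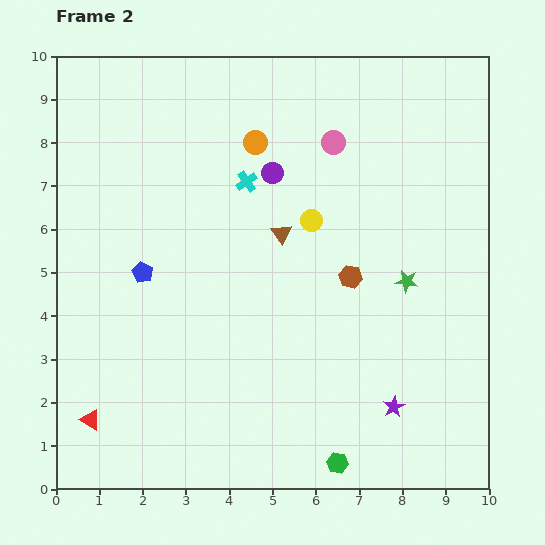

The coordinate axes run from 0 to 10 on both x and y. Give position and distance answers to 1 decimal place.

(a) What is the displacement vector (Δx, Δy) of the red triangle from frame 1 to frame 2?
(-0.8, 0.2)

The red triangle was at (1.6, 1.4) in frame 1 and (0.8, 1.6) in frame 2.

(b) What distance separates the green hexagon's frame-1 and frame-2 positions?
1.5

The green hexagon moved from (8.0, 0.9) to (6.5, 0.6), a distance of √(1.5² + 0.3²) ≈ 1.5.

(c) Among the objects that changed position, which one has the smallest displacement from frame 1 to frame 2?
the blue pentagon

(moved 0.4)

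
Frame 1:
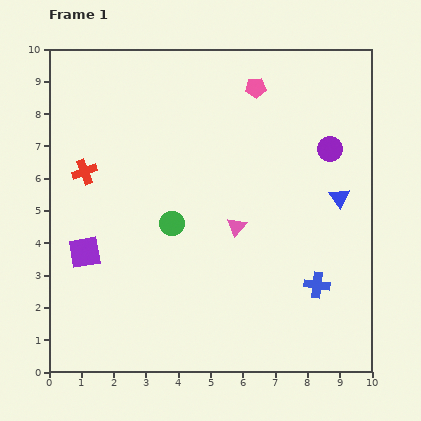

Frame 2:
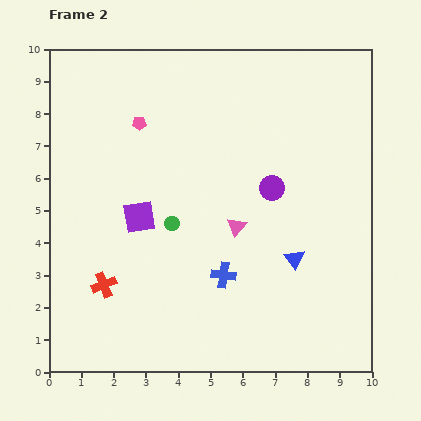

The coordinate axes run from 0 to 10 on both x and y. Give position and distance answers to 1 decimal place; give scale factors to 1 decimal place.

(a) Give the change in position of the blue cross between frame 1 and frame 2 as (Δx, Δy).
(-2.9, 0.3)

The blue cross was at (8.3, 2.7) in frame 1 and (5.4, 3.0) in frame 2.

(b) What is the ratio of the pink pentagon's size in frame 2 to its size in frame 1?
0.6×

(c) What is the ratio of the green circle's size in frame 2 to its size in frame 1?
0.6×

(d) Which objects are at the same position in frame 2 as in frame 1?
the green circle, the pink triangle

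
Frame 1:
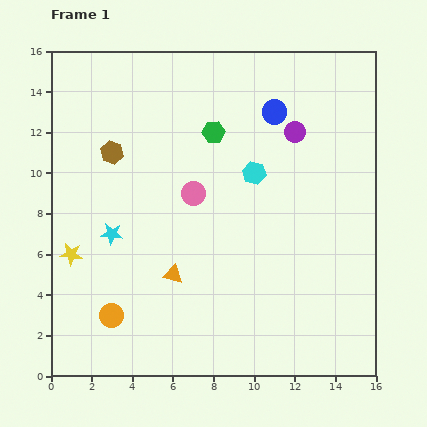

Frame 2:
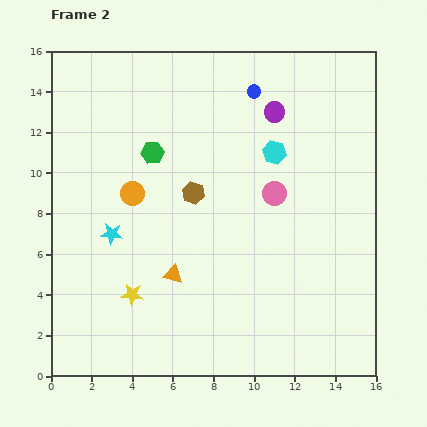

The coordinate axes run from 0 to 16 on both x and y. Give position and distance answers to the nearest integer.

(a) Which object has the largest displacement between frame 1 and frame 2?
the orange circle

(moved 6; next 4)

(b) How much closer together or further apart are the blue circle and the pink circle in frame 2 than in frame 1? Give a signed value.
-1

Distance in frame 1: 6. Distance in frame 2: 5.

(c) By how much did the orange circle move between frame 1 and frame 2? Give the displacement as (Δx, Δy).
(1, 6)

The orange circle was at (3, 3) in frame 1 and (4, 9) in frame 2.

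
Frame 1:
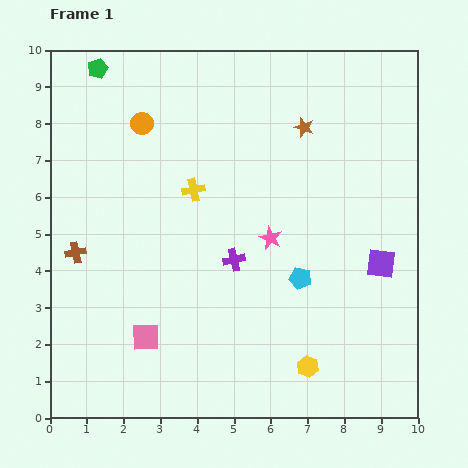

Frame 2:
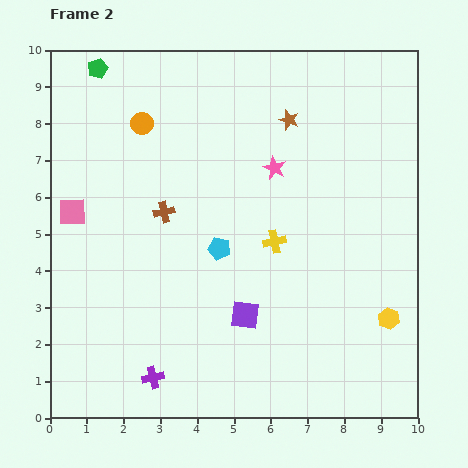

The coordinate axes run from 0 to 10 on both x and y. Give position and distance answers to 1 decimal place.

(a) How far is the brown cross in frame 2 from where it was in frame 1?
2.6

The brown cross moved from (0.7, 4.5) to (3.1, 5.6), a distance of √(2.4² + 1.1²) ≈ 2.6.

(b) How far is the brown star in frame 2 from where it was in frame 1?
0.4

The brown star moved from (6.9, 7.9) to (6.5, 8.1), a distance of √(0.4² + 0.2²) ≈ 0.4.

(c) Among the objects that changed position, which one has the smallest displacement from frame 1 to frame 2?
the brown star

(moved 0.4)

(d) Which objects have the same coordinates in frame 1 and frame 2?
the green pentagon, the orange circle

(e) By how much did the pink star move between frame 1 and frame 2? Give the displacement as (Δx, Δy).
(0.1, 1.9)

The pink star was at (6.0, 4.9) in frame 1 and (6.1, 6.8) in frame 2.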